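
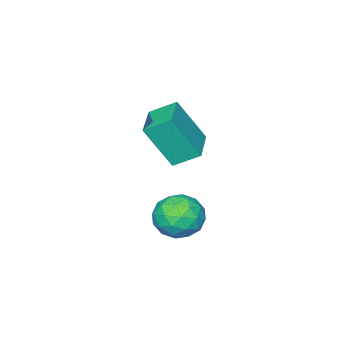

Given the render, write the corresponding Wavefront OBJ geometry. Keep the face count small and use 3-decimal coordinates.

v -4.44 -2.361 -0.784
v -4.943 -1.674 -0.279
v -3.385 -1.567 -0.811
v -3.889 -0.88 -0.306
v -3.891 -3.04 0.686
v -4.395 -2.353 1.191
v -2.837 -2.246 0.659
v -3.34 -1.559 1.164
v -0.965 1.774 -0.817
v -0.608 1.245 -1.298
v -1.312 0.815 -0.022
v -0.955 0.286 -0.503
v -0.516 0.807 -0.085
v -0.301 1.4 -0.576
v -1.619 0.66 -0.744
v -1.404 1.253 -1.235
v -1.012 0.557 -1.253
v -0.33 0.648 -0.846
v -1.59 1.412 -0.474
v -0.908 1.503 -0.067
v -0.756 1.593 -1.127
v -1.164 0.467 -0.193
v -0.906 0.773 0.053
v -0.696 0.462 -0.23
v -0.576 1.684 -0.703
v -0.366 1.374 -0.986
v -0.312 1.116 -0.273
v -1.554 0.686 -0.334
v -1.344 0.376 -0.617
v -1.224 1.598 -1.09
v -1.014 1.287 -1.373
v -1.608 0.944 -1.047
v -0.783 0.878 -1.383
v -0.987 0.315 -0.916
v -1.378 0.535 -1.058
v -1.251 0.883 -1.346
v -0.382 0.932 -1.144
v -0.587 0.368 -0.677
v -0.329 0.674 -0.431
v -0.202 1.023 -0.72
v -0.62 0.527 -1.118
v -1.333 1.692 -0.643
v -1.538 1.128 -0.176
v -1.718 1.037 -0.6
v -1.591 1.386 -0.889
v -0.933 1.745 -0.404
v -1.137 1.182 0.063
v -0.669 1.177 0.026
v -0.542 1.525 -0.262
v -1.3 1.533 -0.202
f 2 4 1
f 5 2 1
f 1 4 3
f 3 5 1
f 2 8 4
f 6 2 5
f 6 8 2
f 4 8 3
f 7 5 3
f 3 8 7
f 7 6 5
f 8 6 7
f 9 46 25
f 46 20 49
f 25 49 14
f 46 49 25
f 9 25 21
f 25 14 26
f 21 26 10
f 25 26 21
f 9 21 30
f 21 10 31
f 30 31 16
f 21 31 30
f 9 30 42
f 30 16 45
f 42 45 19
f 30 45 42
f 9 42 46
f 42 19 50
f 46 50 20
f 42 50 46
f 10 26 37
f 26 14 40
f 37 40 18
f 26 40 37
f 14 49 27
f 49 20 48
f 27 48 13
f 49 48 27
f 20 50 47
f 50 19 43
f 47 43 11
f 50 43 47
f 19 45 44
f 45 16 32
f 44 32 15
f 45 32 44
f 16 31 36
f 31 10 33
f 36 33 17
f 31 33 36
f 12 38 24
f 38 18 39
f 24 39 13
f 38 39 24
f 12 24 22
f 24 13 23
f 22 23 11
f 24 23 22
f 12 22 29
f 22 11 28
f 29 28 15
f 22 28 29
f 12 29 34
f 29 15 35
f 34 35 17
f 29 35 34
f 12 34 38
f 34 17 41
f 38 41 18
f 34 41 38
f 13 39 27
f 39 18 40
f 27 40 14
f 39 40 27
f 11 23 47
f 23 13 48
f 47 48 20
f 23 48 47
f 15 28 44
f 28 11 43
f 44 43 19
f 28 43 44
f 17 35 36
f 35 15 32
f 36 32 16
f 35 32 36
f 18 41 37
f 41 17 33
f 37 33 10
f 41 33 37



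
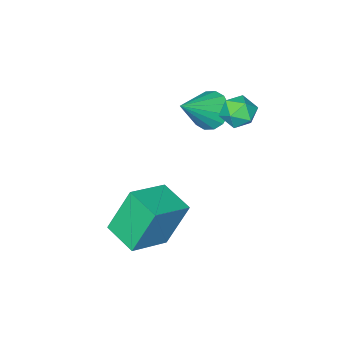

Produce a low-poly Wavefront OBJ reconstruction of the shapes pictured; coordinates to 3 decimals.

v -2.3 3.104 3.652
v -1.91 2.653 3.153
v -2.87 2.087 4.127
v -2.48 1.636 3.628
v -2.102 1.992 4.207
v -1.75 2.621 3.913
v -3.03 2.119 3.367
v -2.678 2.748 3.073
v -2.362 2.044 2.976
v -1.788 1.965 3.496
v -2.992 2.775 3.784
v -2.418 2.696 4.304
v 1.321 1.222 -1.251
v 0.557 1.63 0.64
v 1.393 2.663 -1.533
v 0.629 3.071 0.358
v 3.011 1.269 -0.578
v 2.247 1.677 1.313
v 3.083 2.71 -0.86
v 2.319 3.118 1.031
v -2.195 1.066 2.986
v -1.69 0.858 2.296
v -0.725 1.034 4.074
v -1.689 1.313 2.309
v -1.824 1.702 2.504
v -2.059 1.921 2.827
v -2.33 1.911 3.193
v -2.565 1.674 3.503
v -2.701 1.275 3.675
v -2.701 0.819 3.662
v -2.566 0.43 3.468
v -2.332 0.211 3.144
v -2.06 0.222 2.778
v -1.825 0.458 2.468
f 1 12 6
f 1 6 2
f 1 2 8
f 1 8 11
f 1 11 12
f 2 6 10
f 6 12 5
f 12 11 3
f 11 8 7
f 8 2 9
f 4 10 5
f 4 5 3
f 4 3 7
f 4 7 9
f 4 9 10
f 5 10 6
f 3 5 12
f 7 3 11
f 9 7 8
f 10 9 2
f 14 16 13
f 17 14 13
f 13 16 15
f 15 17 13
f 14 20 16
f 18 14 17
f 18 20 14
f 16 20 15
f 19 17 15
f 15 20 19
f 19 18 17
f 20 18 19
f 22 21 24
f 22 24 23
f 24 21 25
f 24 25 23
f 25 21 26
f 25 26 23
f 26 21 27
f 26 27 23
f 27 21 28
f 27 28 23
f 28 21 29
f 28 29 23
f 29 21 30
f 29 30 23
f 30 21 31
f 30 31 23
f 31 21 32
f 31 32 23
f 32 21 33
f 32 33 23
f 33 21 34
f 33 34 23
f 34 21 22
f 34 22 23



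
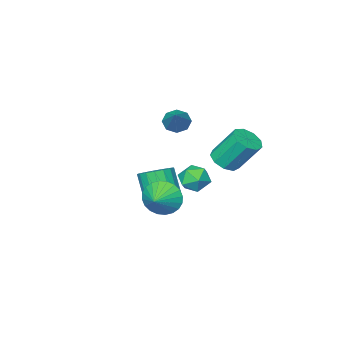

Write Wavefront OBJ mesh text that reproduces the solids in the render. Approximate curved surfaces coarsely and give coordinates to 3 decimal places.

v -1.757 0.285 -0.994
v -0.882 0.308 -0.607
v -1.638 -1.248 -1.173
v -0.763 -1.225 -0.786
v -1.531 -1.05 -0.243
v -1.605 -0.102 -0.133
v -0.915 -0.838 -1.647
v -0.989 0.11 -1.537
v -0.362 -0.386 -1.01
v -0.743 -0.517 -0.143
v -1.777 -0.423 -1.637
v -2.158 -0.554 -0.77
v 0.686 -0.563 -1.807
v 1.273 0.086 -1.388
v 1.08 -0.808 0.266
v 0.494 -1.457 -0.153
v 0.849 0.27 -1.337
v 0.657 -0.624 0.316
v 0.389 0.263 -1.395
v 0.196 -0.631 0.259
v -0.004 0.067 -1.547
v -0.196 -0.827 0.107
v -0.238 -0.273 -1.758
v -0.431 -1.168 -0.104
v -0.261 -0.68 -1.981
v -0.453 -1.574 -0.327
v -0.066 -1.06 -2.163
v -0.259 -1.954 -0.51
v 0.3 -1.326 -2.265
v 0.108 -2.22 -0.611
v 0.756 -1.417 -2.261
v 0.563 -2.312 -0.607
v 1.195 -1.313 -2.153
v 1.002 -2.207 -0.499
v 1.518 -1.036 -1.966
v 1.325 -1.931 -0.312
v 1.65 -0.652 -1.743
v 1.457 -1.546 -0.089
v 1.562 -0.247 -1.534
v 1.369 -1.141 0.12
v 3.248 2.542 0.596
v 3.755 2.224 -0.267
v 4.272 3.178 0.964
v 3.586 2.574 -0.398
v 3.365 2.918 -0.378
v 3.126 3.205 -0.209
v 2.906 3.392 0.082
v 2.738 3.449 0.451
v 2.647 3.368 0.842
v 2.648 3.161 1.196
v 2.741 2.86 1.459
v 2.91 2.511 1.59
v 3.131 2.167 1.57
v 3.37 1.88 1.401
v 3.59 1.693 1.11
v 3.758 1.636 0.741
v 3.848 1.717 0.35
v 3.848 1.924 -0.004
v -2.211 -3.088 1.962
v -1.584 -3.187 1.508
v -1.089 -1.852 3.238
v -1.914 -2.717 1.343
v -2.418 -2.465 1.541
v -2.8 -2.577 1.986
v -2.837 -2.989 2.417
v -2.507 -3.458 2.582
v -2.003 -3.711 2.384
v -1.621 -3.598 1.939
v -0.391 2.905 2.146
v 0.282 2.572 2.585
v -0.316 3.561 4.253
v -0.989 3.895 3.814
v 0.438 3.088 2.334
v -0.16 4.078 4.003
v 0.207 3.519 1.996
v -0.392 4.509 3.664
v -0.305 3.663 1.727
v -0.903 4.653 3.396
v -0.856 3.452 1.655
v -1.455 4.442 3.323
v -1.19 2.985 1.812
v -1.788 3.975 3.48
v -1.15 2.481 2.125
v -1.748 3.47 3.794
v -0.755 2.175 2.448
v -1.353 3.165 4.117
v -0.189 2.211 2.63
v -0.787 3.201 4.298
f 1 12 6
f 1 6 2
f 1 2 8
f 1 8 11
f 1 11 12
f 2 6 10
f 6 12 5
f 12 11 3
f 11 8 7
f 8 2 9
f 4 10 5
f 4 5 3
f 4 3 7
f 4 7 9
f 4 9 10
f 5 10 6
f 3 5 12
f 7 3 11
f 9 7 8
f 10 9 2
f 14 13 17
f 14 17 15
f 15 17 18
f 15 18 16
f 17 13 19
f 17 19 18
f 18 19 20
f 18 20 16
f 19 13 21
f 19 21 20
f 20 21 22
f 20 22 16
f 21 13 23
f 21 23 22
f 22 23 24
f 22 24 16
f 23 13 25
f 23 25 24
f 24 25 26
f 24 26 16
f 25 13 27
f 25 27 26
f 26 27 28
f 26 28 16
f 27 13 29
f 27 29 28
f 28 29 30
f 28 30 16
f 29 13 31
f 29 31 30
f 30 31 32
f 30 32 16
f 31 13 33
f 31 33 32
f 32 33 34
f 32 34 16
f 33 13 35
f 33 35 34
f 34 35 36
f 34 36 16
f 35 13 37
f 35 37 36
f 36 37 38
f 36 38 16
f 37 13 39
f 37 39 38
f 38 39 40
f 38 40 16
f 39 13 14
f 39 14 40
f 40 14 15
f 40 15 16
f 42 41 44
f 42 44 43
f 44 41 45
f 44 45 43
f 45 41 46
f 45 46 43
f 46 41 47
f 46 47 43
f 47 41 48
f 47 48 43
f 48 41 49
f 48 49 43
f 49 41 50
f 49 50 43
f 50 41 51
f 50 51 43
f 51 41 52
f 51 52 43
f 52 41 53
f 52 53 43
f 53 41 54
f 53 54 43
f 54 41 55
f 54 55 43
f 55 41 56
f 55 56 43
f 56 41 57
f 56 57 43
f 57 41 58
f 57 58 43
f 58 41 42
f 58 42 43
f 60 59 62
f 60 62 61
f 62 59 63
f 62 63 61
f 63 59 64
f 63 64 61
f 64 59 65
f 64 65 61
f 65 59 66
f 65 66 61
f 66 59 67
f 66 67 61
f 67 59 68
f 67 68 61
f 68 59 60
f 68 60 61
f 70 69 73
f 70 73 71
f 71 73 74
f 71 74 72
f 73 69 75
f 73 75 74
f 74 75 76
f 74 76 72
f 75 69 77
f 75 77 76
f 76 77 78
f 76 78 72
f 77 69 79
f 77 79 78
f 78 79 80
f 78 80 72
f 79 69 81
f 79 81 80
f 80 81 82
f 80 82 72
f 81 69 83
f 81 83 82
f 82 83 84
f 82 84 72
f 83 69 85
f 83 85 84
f 84 85 86
f 84 86 72
f 85 69 87
f 85 87 86
f 86 87 88
f 86 88 72
f 87 69 70
f 87 70 88
f 88 70 71
f 88 71 72



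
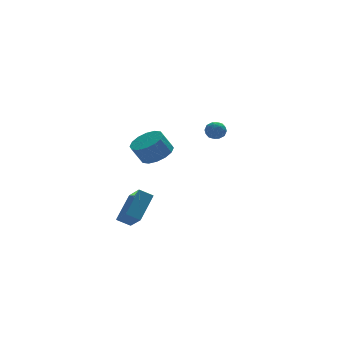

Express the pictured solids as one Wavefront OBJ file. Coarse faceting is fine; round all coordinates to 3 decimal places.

v -0.947 1.042 -0.147
v -0.2 1.693 0.227
v -0.825 1.77 1.342
v -1.573 1.118 0.967
v -0.572 2.023 -0.005
v -1.198 2.1 1.11
v -1.045 2.089 -0.274
v -1.671 2.166 0.84
v -1.492 1.875 -0.51
v -2.117 1.952 0.604
v -1.793 1.438 -0.649
v -2.418 1.515 0.465
v -1.867 0.894 -0.653
v -2.492 0.971 0.461
v -1.695 0.39 -0.522
v -2.32 0.467 0.593
v -1.322 0.06 -0.29
v -1.948 0.137 0.825
v -0.849 -0.006 -0.02
v -1.475 0.071 1.094
v -0.403 0.208 0.216
v -1.028 0.285 1.33
v -0.102 0.645 0.355
v -0.727 0.722 1.469
v -0.028 1.189 0.359
v -0.653 1.266 1.473
v -4.218 -3.644 -3.09
v -4.072 -4.813 -2.144
v -4.944 -3.367 -2.636
v -4.799 -4.536 -1.69
v -3.081 -2.564 -1.93
v -2.936 -3.733 -0.984
v -3.808 -2.287 -1.476
v -3.662 -3.456 -0.53
v 3.169 4.026 0.006
v 3.473 4.47 -0.432
v 4.107 3.41 0.032
v 4.411 3.854 -0.406
v 4.266 4.052 0.243
v 3.686 4.433 0.227
v 3.894 3.447 -0.627
v 3.314 3.828 -0.643
v 3.921 4.112 -0.824
v 4.151 4.486 -0.286
v 3.429 3.394 -0.114
v 3.659 3.768 0.424
v 3.238 4.302 -0.215
v 4.342 3.578 -0.185
v 4.257 3.694 0.197
v 4.435 3.955 -0.061
v 3.364 4.28 0.172
v 3.542 4.541 -0.086
v 4.009 4.295 0.311
v 4.038 3.339 -0.314
v 4.216 3.6 -0.572
v 3.145 3.925 -0.339
v 3.323 4.186 -0.597
v 3.571 3.585 -0.711
v 3.68 4.353 -0.703
v 4.232 3.991 -0.688
v 3.928 3.752 -0.817
v 3.587 3.976 -0.827
v 3.815 4.572 -0.387
v 4.367 4.21 -0.372
v 4.282 4.327 0.01
v 3.941 4.55 0
v 4.079 4.362 -0.617
v 3.213 3.67 -0.028
v 3.765 3.308 -0.013
v 3.639 3.33 -0.4
v 3.298 3.553 -0.41
v 3.348 3.889 0.288
v 3.9 3.527 0.303
v 3.993 3.904 0.427
v 3.652 4.128 0.417
v 3.501 3.518 0.217
f 2 1 5
f 2 5 3
f 3 5 6
f 3 6 4
f 5 1 7
f 5 7 6
f 6 7 8
f 6 8 4
f 7 1 9
f 7 9 8
f 8 9 10
f 8 10 4
f 9 1 11
f 9 11 10
f 10 11 12
f 10 12 4
f 11 1 13
f 11 13 12
f 12 13 14
f 12 14 4
f 13 1 15
f 13 15 14
f 14 15 16
f 14 16 4
f 15 1 17
f 15 17 16
f 16 17 18
f 16 18 4
f 17 1 19
f 17 19 18
f 18 19 20
f 18 20 4
f 19 1 21
f 19 21 20
f 20 21 22
f 20 22 4
f 21 1 23
f 21 23 22
f 22 23 24
f 22 24 4
f 23 1 25
f 23 25 24
f 24 25 26
f 24 26 4
f 25 1 2
f 25 2 26
f 26 2 3
f 26 3 4
f 28 30 27
f 31 28 27
f 27 30 29
f 29 31 27
f 28 34 30
f 32 28 31
f 32 34 28
f 30 34 29
f 33 31 29
f 29 34 33
f 33 32 31
f 34 32 33
f 35 72 51
f 72 46 75
f 51 75 40
f 72 75 51
f 35 51 47
f 51 40 52
f 47 52 36
f 51 52 47
f 35 47 56
f 47 36 57
f 56 57 42
f 47 57 56
f 35 56 68
f 56 42 71
f 68 71 45
f 56 71 68
f 35 68 72
f 68 45 76
f 72 76 46
f 68 76 72
f 36 52 63
f 52 40 66
f 63 66 44
f 52 66 63
f 40 75 53
f 75 46 74
f 53 74 39
f 75 74 53
f 46 76 73
f 76 45 69
f 73 69 37
f 76 69 73
f 45 71 70
f 71 42 58
f 70 58 41
f 71 58 70
f 42 57 62
f 57 36 59
f 62 59 43
f 57 59 62
f 38 64 50
f 64 44 65
f 50 65 39
f 64 65 50
f 38 50 48
f 50 39 49
f 48 49 37
f 50 49 48
f 38 48 55
f 48 37 54
f 55 54 41
f 48 54 55
f 38 55 60
f 55 41 61
f 60 61 43
f 55 61 60
f 38 60 64
f 60 43 67
f 64 67 44
f 60 67 64
f 39 65 53
f 65 44 66
f 53 66 40
f 65 66 53
f 37 49 73
f 49 39 74
f 73 74 46
f 49 74 73
f 41 54 70
f 54 37 69
f 70 69 45
f 54 69 70
f 43 61 62
f 61 41 58
f 62 58 42
f 61 58 62
f 44 67 63
f 67 43 59
f 63 59 36
f 67 59 63



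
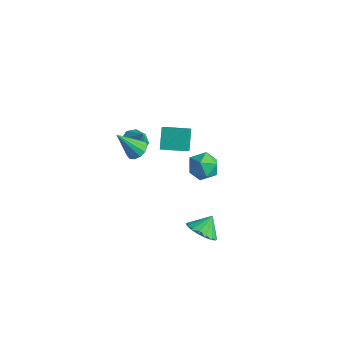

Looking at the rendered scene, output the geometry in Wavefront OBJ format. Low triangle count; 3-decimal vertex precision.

v -3.987 1.646 -3.312
v -3.481 1.056 -3.603
v -3.353 1.634 -2.188
v -3.264 1.642 -3.72
v -3.471 2.23 -3.597
v -3.98 2.476 -3.307
v -4.493 2.236 -3.02
v -4.71 1.65 -2.904
v -4.503 1.062 -3.026
v -3.994 0.816 -3.316
v 3.656 -0.925 -3.996
v 4.385 -0.477 -4.473
v 3.704 -0.095 -3.144
v 3.998 -0.277 -4.647
v 3.533 -0.226 -4.671
v 3.095 -0.335 -4.54
v 2.787 -0.579 -4.285
v 2.677 -0.902 -3.964
v 2.792 -1.231 -3.649
v 3.105 -1.49 -3.414
v 3.544 -1.619 -3.313
v 4.009 -1.589 -3.367
v 4.393 -1.408 -3.566
v 4.609 -1.115 -3.863
v 4.606 -0.78 -4.19
v -1.918 1.815 -2.65
v -1.478 1.101 -1.805
v -2.55 2.622 -1.639
v -2.11 1.908 -0.794
v -0.69 2.672 -2.566
v -0.25 1.958 -1.721
v -1.322 3.479 -1.555
v -0.882 2.765 -0.71
v -2.102 -0.068 -1.43
v -1.5 -0.412 -1.332
v -2.838 -0.912 0.13
v -1.468 -0.072 -1.133
v -1.638 0.268 -1.029
v -1.955 0.502 -1.052
v -2.318 0.555 -1.195
v -2.614 0.409 -1.413
v -2.746 0.112 -1.636
v -2.675 -0.242 -1.794
v -2.421 -0.541 -1.836
v -2.067 -0.69 -1.749
v -1.723 -0.642 -1.561
v 1.992 2.029 -0.879
v 2.574 1.425 -0.356
v 1.126 0.775 -1.364
v 1.708 0.171 -0.841
v 1.103 0.799 -0.376
v 1.638 1.574 -0.076
v 2.062 0.626 -1.644
v 2.597 1.401 -1.344
v 2.617 0.558 -0.829
v 2.025 0.665 -0.045
v 1.675 1.535 -1.675
v 1.083 1.642 -0.891
f 2 1 4
f 2 4 3
f 4 1 5
f 4 5 3
f 5 1 6
f 5 6 3
f 6 1 7
f 6 7 3
f 7 1 8
f 7 8 3
f 8 1 9
f 8 9 3
f 9 1 10
f 9 10 3
f 10 1 2
f 10 2 3
f 12 11 14
f 12 14 13
f 14 11 15
f 14 15 13
f 15 11 16
f 15 16 13
f 16 11 17
f 16 17 13
f 17 11 18
f 17 18 13
f 18 11 19
f 18 19 13
f 19 11 20
f 19 20 13
f 20 11 21
f 20 21 13
f 21 11 22
f 21 22 13
f 22 11 23
f 22 23 13
f 23 11 24
f 23 24 13
f 24 11 25
f 24 25 13
f 25 11 12
f 25 12 13
f 27 29 26
f 30 27 26
f 26 29 28
f 28 30 26
f 27 33 29
f 31 27 30
f 31 33 27
f 29 33 28
f 32 30 28
f 28 33 32
f 32 31 30
f 33 31 32
f 35 34 37
f 35 37 36
f 37 34 38
f 37 38 36
f 38 34 39
f 38 39 36
f 39 34 40
f 39 40 36
f 40 34 41
f 40 41 36
f 41 34 42
f 41 42 36
f 42 34 43
f 42 43 36
f 43 34 44
f 43 44 36
f 44 34 45
f 44 45 36
f 45 34 46
f 45 46 36
f 46 34 35
f 46 35 36
f 47 58 52
f 47 52 48
f 47 48 54
f 47 54 57
f 47 57 58
f 48 52 56
f 52 58 51
f 58 57 49
f 57 54 53
f 54 48 55
f 50 56 51
f 50 51 49
f 50 49 53
f 50 53 55
f 50 55 56
f 51 56 52
f 49 51 58
f 53 49 57
f 55 53 54
f 56 55 48



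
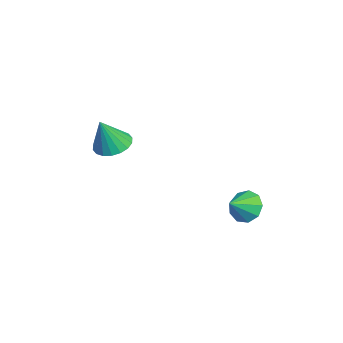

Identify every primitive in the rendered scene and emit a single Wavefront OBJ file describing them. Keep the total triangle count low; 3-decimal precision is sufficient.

v -2.044 -2.377 1.003
v -1.377 -1.66 1.05
v -1.556 -2.943 2.717
v -1.735 -1.471 1.214
v -2.153 -1.462 1.336
v -2.55 -1.634 1.392
v -2.847 -1.953 1.371
v -2.984 -2.356 1.277
v -2.936 -2.764 1.129
v -2.71 -3.094 0.956
v -2.353 -3.283 0.792
v -1.934 -3.292 0.67
v -1.537 -3.121 0.614
v -1.241 -2.801 0.635
v -1.103 -2.398 0.728
v -1.152 -1.991 0.877
v 1.435 3.641 -1.231
v 2.169 4.176 -1.431
v 2.185 2.859 -0.569
v 1.897 4.373 -0.891
v 1.408 4.227 -0.51
v 0.932 3.807 -0.467
v 0.692 3.309 -0.782
v 0.799 2.967 -1.307
v 1.204 2.94 -1.797
v 1.717 3.241 -2.022
v 2.098 3.729 -1.878
f 2 1 4
f 2 4 3
f 4 1 5
f 4 5 3
f 5 1 6
f 5 6 3
f 6 1 7
f 6 7 3
f 7 1 8
f 7 8 3
f 8 1 9
f 8 9 3
f 9 1 10
f 9 10 3
f 10 1 11
f 10 11 3
f 11 1 12
f 11 12 3
f 12 1 13
f 12 13 3
f 13 1 14
f 13 14 3
f 14 1 15
f 14 15 3
f 15 1 16
f 15 16 3
f 16 1 2
f 16 2 3
f 18 17 20
f 18 20 19
f 20 17 21
f 20 21 19
f 21 17 22
f 21 22 19
f 22 17 23
f 22 23 19
f 23 17 24
f 23 24 19
f 24 17 25
f 24 25 19
f 25 17 26
f 25 26 19
f 26 17 27
f 26 27 19
f 27 17 18
f 27 18 19



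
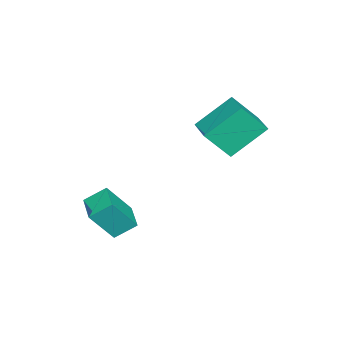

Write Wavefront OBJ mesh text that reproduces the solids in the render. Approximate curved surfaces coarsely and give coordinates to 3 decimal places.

v 1.958 -2.222 -2.665
v 1.605 -1.427 -2.06
v 3.039 -1.632 -2.81
v 2.685 -0.837 -2.205
v 2.555 -2.983 -1.315
v 2.201 -2.188 -0.71
v 3.635 -2.393 -1.46
v 3.282 -1.598 -0.855
v -1.657 2.558 1.726
v -1.255 1.624 2.922
v -0.515 3.242 1.876
v -0.113 2.308 3.072
v -0.787 1.372 0.508
v -0.385 0.438 1.704
v 0.355 2.056 0.658
v 0.757 1.122 1.854
f 2 4 1
f 5 2 1
f 1 4 3
f 3 5 1
f 2 8 4
f 6 2 5
f 6 8 2
f 4 8 3
f 7 5 3
f 3 8 7
f 7 6 5
f 8 6 7
f 10 12 9
f 13 10 9
f 9 12 11
f 11 13 9
f 10 16 12
f 14 10 13
f 14 16 10
f 12 16 11
f 15 13 11
f 11 16 15
f 15 14 13
f 16 14 15



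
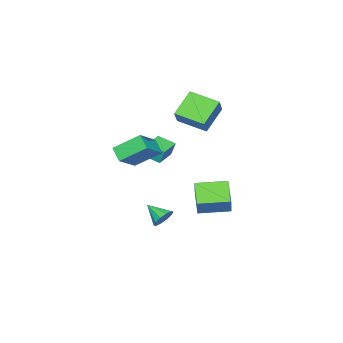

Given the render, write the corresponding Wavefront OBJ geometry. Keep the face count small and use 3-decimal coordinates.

v 2.838 1.959 2.666
v 2.422 1.175 3.316
v 4.442 2.026 3.773
v 4.026 1.242 4.423
v 3.674 0.578 1.537
v 3.258 -0.206 2.187
v 5.278 0.645 2.644
v 4.862 -0.139 3.294
v -1.593 -0.082 2.932
v -3.158 -0.019 4.224
v -1.92 1.861 2.442
v -3.484 1.924 3.735
v -0.656 0.356 4.045
v -2.22 0.419 5.338
v -0.982 2.299 3.556
v -2.547 2.362 4.848
v -0.063 -0.761 1.127
v -0.077 -0.428 2.144
v -0.238 0.405 0.743
v -0.252 0.738 1.76
v 1.392 -0.558 1.08
v 1.378 -0.225 2.097
v 1.217 0.608 0.696
v 1.203 0.941 1.713
v 2.248 1.62 -3.307
v 2.479 1.99 -2.647
v 2.172 0.36 -2.573
v 1.991 2.007 -2.668
v 1.602 1.877 -2.932
v 1.46 1.649 -3.34
v 1.618 1.41 -3.734
v 2.018 1.251 -3.966
v 2.505 1.233 -3.945
v 2.895 1.363 -3.681
v 3.037 1.591 -3.274
v 2.878 1.831 -2.879
v -2.818 3.127 -4.564
v -4.055 2.084 -3.626
v -2.192 3.518 -3.305
v -3.429 2.475 -2.366
v -1.531 1.485 -4.694
v -2.768 0.442 -3.755
v -0.905 1.876 -3.434
v -2.142 0.833 -2.496
f 2 4 1
f 5 2 1
f 1 4 3
f 3 5 1
f 2 8 4
f 6 2 5
f 6 8 2
f 4 8 3
f 7 5 3
f 3 8 7
f 7 6 5
f 8 6 7
f 10 12 9
f 13 10 9
f 9 12 11
f 11 13 9
f 10 16 12
f 14 10 13
f 14 16 10
f 12 16 11
f 15 13 11
f 11 16 15
f 15 14 13
f 16 14 15
f 18 20 17
f 21 18 17
f 17 20 19
f 19 21 17
f 18 24 20
f 22 18 21
f 22 24 18
f 20 24 19
f 23 21 19
f 19 24 23
f 23 22 21
f 24 22 23
f 26 25 28
f 26 28 27
f 28 25 29
f 28 29 27
f 29 25 30
f 29 30 27
f 30 25 31
f 30 31 27
f 31 25 32
f 31 32 27
f 32 25 33
f 32 33 27
f 33 25 34
f 33 34 27
f 34 25 35
f 34 35 27
f 35 25 36
f 35 36 27
f 36 25 26
f 36 26 27
f 38 40 37
f 41 38 37
f 37 40 39
f 39 41 37
f 38 44 40
f 42 38 41
f 42 44 38
f 40 44 39
f 43 41 39
f 39 44 43
f 43 42 41
f 44 42 43



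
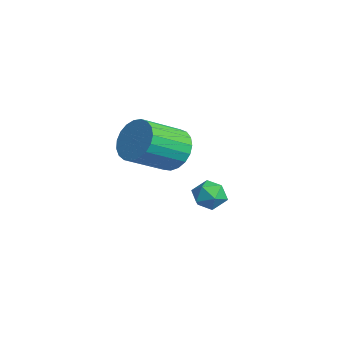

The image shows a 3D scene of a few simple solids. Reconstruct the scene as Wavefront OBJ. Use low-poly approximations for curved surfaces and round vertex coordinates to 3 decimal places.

v -1.49 3.269 -2.667
v -0.89 3.226 -2.89
v -1.55 2.234 -2.63
v -0.95 2.191 -2.853
v -1.058 2.417 -2.262
v -1.021 3.057 -2.285
v -1.419 2.403 -3.235
v -1.382 3.043 -3.258
v -0.846 2.691 -3.24
v -0.623 2.7 -2.639
v -1.817 2.76 -2.881
v -1.594 2.769 -2.28
v 0.698 0.92 0.371
v 1.29 1.303 0.77
v 1.633 -0.016 1.528
v 1.042 -0.4 1.129
v 1.026 1.351 0.973
v 1.369 0.032 1.732
v 0.705 1.325 1.072
v 1.048 0.005 1.831
v 0.383 1.228 1.05
v 0.726 -0.091 1.809
v 0.116 1.078 0.911
v 0.459 -0.241 1.669
v -0.051 0.901 0.678
v 0.292 -0.418 1.436
v -0.088 0.727 0.392
v 0.255 -0.592 1.15
v 0.011 0.586 0.102
v 0.354 -0.733 0.861
v 0.229 0.503 -0.141
v 0.572 -0.816 0.617
v 0.528 0.492 -0.296
v 0.871 -0.827 0.463
v 0.856 0.555 -0.335
v 1.2 -0.764 0.423
v 1.157 0.681 -0.252
v 1.501 -0.638 0.506
v 1.379 0.848 -0.062
v 1.723 -0.471 0.696
v 1.483 1.028 0.203
v 1.827 -0.292 0.962
v 1.452 1.189 0.497
v 1.795 -0.131 1.256
f 1 12 6
f 1 6 2
f 1 2 8
f 1 8 11
f 1 11 12
f 2 6 10
f 6 12 5
f 12 11 3
f 11 8 7
f 8 2 9
f 4 10 5
f 4 5 3
f 4 3 7
f 4 7 9
f 4 9 10
f 5 10 6
f 3 5 12
f 7 3 11
f 9 7 8
f 10 9 2
f 14 13 17
f 14 17 15
f 15 17 18
f 15 18 16
f 17 13 19
f 17 19 18
f 18 19 20
f 18 20 16
f 19 13 21
f 19 21 20
f 20 21 22
f 20 22 16
f 21 13 23
f 21 23 22
f 22 23 24
f 22 24 16
f 23 13 25
f 23 25 24
f 24 25 26
f 24 26 16
f 25 13 27
f 25 27 26
f 26 27 28
f 26 28 16
f 27 13 29
f 27 29 28
f 28 29 30
f 28 30 16
f 29 13 31
f 29 31 30
f 30 31 32
f 30 32 16
f 31 13 33
f 31 33 32
f 32 33 34
f 32 34 16
f 33 13 35
f 33 35 34
f 34 35 36
f 34 36 16
f 35 13 37
f 35 37 36
f 36 37 38
f 36 38 16
f 37 13 39
f 37 39 38
f 38 39 40
f 38 40 16
f 39 13 41
f 39 41 40
f 40 41 42
f 40 42 16
f 41 13 43
f 41 43 42
f 42 43 44
f 42 44 16
f 43 13 14
f 43 14 44
f 44 14 15
f 44 15 16



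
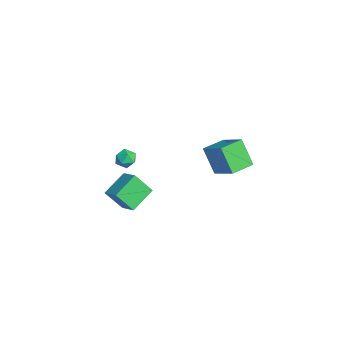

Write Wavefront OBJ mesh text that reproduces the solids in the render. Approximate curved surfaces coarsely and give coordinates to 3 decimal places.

v -3.389 -1.62 -0.722
v -3.029 -2.171 -0.443
v -3.671 -2.269 -1.637
v -3.311 -2.82 -1.358
v -3.917 -2.596 -1.05
v -3.742 -2.194 -0.485
v -2.958 -2.246 -1.595
v -2.783 -1.844 -1.03
v -2.763 -2.557 -0.982
v -3.355 -2.774 -0.645
v -3.345 -1.666 -1.435
v -3.937 -1.883 -1.098
v -2.061 2.03 0.014
v -0.576 2.681 1.042
v -2.688 3.414 0.045
v -1.203 4.064 1.073
v -1.157 2.476 -1.573
v 0.328 3.126 -0.545
v -1.784 3.859 -1.542
v -0.299 4.51 -0.514
v 2.702 -2.675 1.227
v 2.405 -3.566 2.409
v 3.724 -2.292 1.773
v 3.426 -3.183 2.955
v 3.554 -3.917 0.505
v 3.256 -4.808 1.687
v 4.575 -3.534 1.051
v 4.278 -4.425 2.233
f 1 12 6
f 1 6 2
f 1 2 8
f 1 8 11
f 1 11 12
f 2 6 10
f 6 12 5
f 12 11 3
f 11 8 7
f 8 2 9
f 4 10 5
f 4 5 3
f 4 3 7
f 4 7 9
f 4 9 10
f 5 10 6
f 3 5 12
f 7 3 11
f 9 7 8
f 10 9 2
f 14 16 13
f 17 14 13
f 13 16 15
f 15 17 13
f 14 20 16
f 18 14 17
f 18 20 14
f 16 20 15
f 19 17 15
f 15 20 19
f 19 18 17
f 20 18 19
f 22 24 21
f 25 22 21
f 21 24 23
f 23 25 21
f 22 28 24
f 26 22 25
f 26 28 22
f 24 28 23
f 27 25 23
f 23 28 27
f 27 26 25
f 28 26 27



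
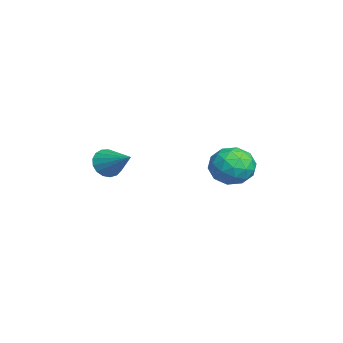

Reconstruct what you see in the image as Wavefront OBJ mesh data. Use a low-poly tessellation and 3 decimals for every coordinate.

v 3.106 -2.154 3.36
v 3.517 -2.054 2.635
v 4.414 -1.146 4.24
v 3.267 -1.739 2.647
v 2.979 -1.52 2.823
v 2.721 -1.446 3.123
v 2.551 -1.534 3.476
v 2.508 -1.764 3.803
v 2.602 -2.083 4.029
v 2.812 -2.419 4.101
v 3.089 -2.693 4.004
v 3.37 -2.844 3.759
v 3.591 -2.837 3.423
v 3.7 -2.673 3.073
v 3.674 -2.391 2.788
v 0.226 4.772 2.323
v 1.059 4.316 3.089
v 0.561 3.284 1.071
v 1.394 2.828 1.837
v 0.212 2.808 2.139
v 0.006 3.727 2.913
v 1.614 3.873 1.247
v 1.408 4.792 2.021
v 1.917 3.76 2.423
v 1.051 3.102 2.974
v 0.569 4.498 1.186
v -0.297 3.84 1.737
v 0.613 4.675 2.816
v 1.007 2.925 1.344
v 0.312 2.913 1.522
v 0.802 2.645 1.971
v -0.006 4.329 2.713
v 0.484 4.061 3.162
v -0.014 3.174 2.604
v 1.136 3.539 0.998
v 1.626 3.271 1.447
v 0.818 4.955 2.189
v 1.308 4.687 2.638
v 1.634 4.426 1.556
v 1.607 4.08 2.875
v 1.804 3.205 2.139
v 1.934 3.819 1.792
v 1.812 4.36 2.247
v 1.098 3.693 3.199
v 1.295 2.818 2.463
v 0.6 2.806 2.64
v 0.479 3.347 3.095
v 1.602 3.366 2.808
v 0.325 4.782 1.697
v 0.522 3.907 0.961
v 1.141 4.253 1.065
v 1.02 4.794 1.52
v -0.184 4.395 2.021
v 0.013 3.52 1.285
v -0.192 3.24 1.913
v -0.314 3.781 2.368
v 0.018 4.234 1.352
f 2 1 4
f 2 4 3
f 4 1 5
f 4 5 3
f 5 1 6
f 5 6 3
f 6 1 7
f 6 7 3
f 7 1 8
f 7 8 3
f 8 1 9
f 8 9 3
f 9 1 10
f 9 10 3
f 10 1 11
f 10 11 3
f 11 1 12
f 11 12 3
f 12 1 13
f 12 13 3
f 13 1 14
f 13 14 3
f 14 1 15
f 14 15 3
f 15 1 2
f 15 2 3
f 16 53 32
f 53 27 56
f 32 56 21
f 53 56 32
f 16 32 28
f 32 21 33
f 28 33 17
f 32 33 28
f 16 28 37
f 28 17 38
f 37 38 23
f 28 38 37
f 16 37 49
f 37 23 52
f 49 52 26
f 37 52 49
f 16 49 53
f 49 26 57
f 53 57 27
f 49 57 53
f 17 33 44
f 33 21 47
f 44 47 25
f 33 47 44
f 21 56 34
f 56 27 55
f 34 55 20
f 56 55 34
f 27 57 54
f 57 26 50
f 54 50 18
f 57 50 54
f 26 52 51
f 52 23 39
f 51 39 22
f 52 39 51
f 23 38 43
f 38 17 40
f 43 40 24
f 38 40 43
f 19 45 31
f 45 25 46
f 31 46 20
f 45 46 31
f 19 31 29
f 31 20 30
f 29 30 18
f 31 30 29
f 19 29 36
f 29 18 35
f 36 35 22
f 29 35 36
f 19 36 41
f 36 22 42
f 41 42 24
f 36 42 41
f 19 41 45
f 41 24 48
f 45 48 25
f 41 48 45
f 20 46 34
f 46 25 47
f 34 47 21
f 46 47 34
f 18 30 54
f 30 20 55
f 54 55 27
f 30 55 54
f 22 35 51
f 35 18 50
f 51 50 26
f 35 50 51
f 24 42 43
f 42 22 39
f 43 39 23
f 42 39 43
f 25 48 44
f 48 24 40
f 44 40 17
f 48 40 44



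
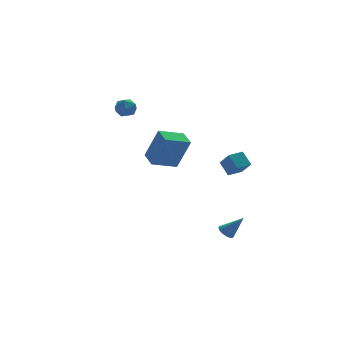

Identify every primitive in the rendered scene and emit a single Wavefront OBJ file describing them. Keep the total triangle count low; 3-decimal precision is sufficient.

v -2.631 2.404 3.813
v -2.42 2.123 3.251
v -3.64 2.137 3.569
v -3.429 1.856 3.007
v -3.28 1.581 3.591
v -2.657 1.746 3.742
v -3.403 2.514 3.078
v -2.78 2.679 3.229
v -2.898 2.191 2.797
v -2.821 1.614 3.114
v -3.239 2.646 3.706
v -3.162 2.069 4.023
v 0.015 -3.962 1.082
v -0.078 -3.277 1.689
v -0.103 -3.272 0.286
v -0.195 -2.587 0.893
v 0.875 -3.833 1.067
v 0.783 -3.148 1.674
v 0.758 -3.143 0.271
v 0.665 -2.458 0.878
v -1.36 2.55 -1.259
v -0.759 2.141 0.583
v -1.227 3.594 -1.07
v -0.625 3.186 0.771
v 0.085 2.454 -1.751
v 0.687 2.046 0.09
v 0.219 3.499 -1.563
v 0.82 3.09 0.279
v 0.16 -2.675 -4.144
v 0.574 -2.64 -4.422
v 0.9 -3.125 -3.096
v 0.552 -2.409 -4.307
v 0.424 -2.25 -4.148
v 0.225 -2.204 -3.988
v 0.01 -2.284 -3.87
v -0.166 -2.469 -3.825
v -0.254 -2.709 -3.866
v -0.232 -2.94 -3.982
v -0.104 -3.099 -4.14
v 0.094 -3.145 -4.3
v 0.31 -3.065 -4.418
v 0.486 -2.88 -4.463
f 1 12 6
f 1 6 2
f 1 2 8
f 1 8 11
f 1 11 12
f 2 6 10
f 6 12 5
f 12 11 3
f 11 8 7
f 8 2 9
f 4 10 5
f 4 5 3
f 4 3 7
f 4 7 9
f 4 9 10
f 5 10 6
f 3 5 12
f 7 3 11
f 9 7 8
f 10 9 2
f 14 16 13
f 17 14 13
f 13 16 15
f 15 17 13
f 14 20 16
f 18 14 17
f 18 20 14
f 16 20 15
f 19 17 15
f 15 20 19
f 19 18 17
f 20 18 19
f 22 24 21
f 25 22 21
f 21 24 23
f 23 25 21
f 22 28 24
f 26 22 25
f 26 28 22
f 24 28 23
f 27 25 23
f 23 28 27
f 27 26 25
f 28 26 27
f 30 29 32
f 30 32 31
f 32 29 33
f 32 33 31
f 33 29 34
f 33 34 31
f 34 29 35
f 34 35 31
f 35 29 36
f 35 36 31
f 36 29 37
f 36 37 31
f 37 29 38
f 37 38 31
f 38 29 39
f 38 39 31
f 39 29 40
f 39 40 31
f 40 29 41
f 40 41 31
f 41 29 42
f 41 42 31
f 42 29 30
f 42 30 31



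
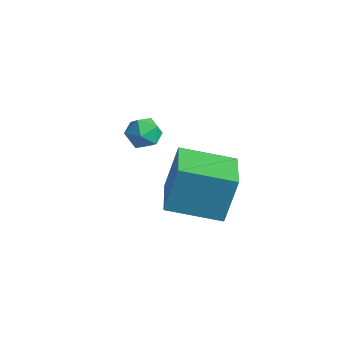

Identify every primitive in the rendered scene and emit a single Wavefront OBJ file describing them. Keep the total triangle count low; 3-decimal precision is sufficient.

v -1.418 -1.293 -1.917
v -0.946 -1.907 -1.987
v -2.354 -2.053 -1.553
v -1.882 -2.667 -1.623
v -1.761 -2.146 -1.057
v -1.183 -1.677 -1.283
v -2.117 -2.283 -2.257
v -1.539 -1.814 -2.483
v -1.378 -2.52 -2.197
v -1.158 -2.435 -1.456
v -2.142 -1.525 -2.084
v -1.922 -1.44 -1.343
v 2.219 -3.854 -2.681
v 2.287 -3.289 -0.816
v 0.594 -2.657 -2.984
v 0.663 -2.092 -1.119
v 3.517 -2.228 -3.221
v 3.586 -1.663 -1.356
v 1.893 -1.031 -3.524
v 1.961 -0.466 -1.659
f 1 12 6
f 1 6 2
f 1 2 8
f 1 8 11
f 1 11 12
f 2 6 10
f 6 12 5
f 12 11 3
f 11 8 7
f 8 2 9
f 4 10 5
f 4 5 3
f 4 3 7
f 4 7 9
f 4 9 10
f 5 10 6
f 3 5 12
f 7 3 11
f 9 7 8
f 10 9 2
f 14 16 13
f 17 14 13
f 13 16 15
f 15 17 13
f 14 20 16
f 18 14 17
f 18 20 14
f 16 20 15
f 19 17 15
f 15 20 19
f 19 18 17
f 20 18 19



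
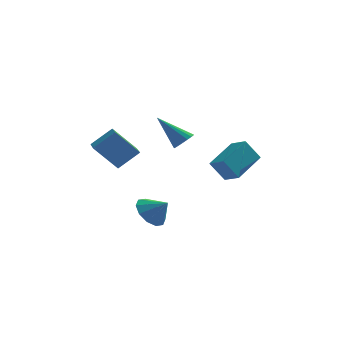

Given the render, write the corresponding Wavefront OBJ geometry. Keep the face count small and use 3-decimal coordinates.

v 0.198 1.186 2.726
v 0.547 0.881 3.138
v -1.078 1.574 4.094
v 0.647 1.16 3.153
v 0.645 1.444 3.069
v 0.54 1.67 2.907
v 0.356 1.784 2.704
v 0.137 1.762 2.506
v -0.069 1.607 2.358
v -0.213 1.356 2.294
v -0.264 1.066 2.33
v -0.208 0.803 2.456
v -0.06 0.628 2.644
v 0.147 0.58 2.851
v 0.366 0.672 3.03
v 2.067 -3.707 3.307
v 3.03 -2.335 4.043
v 1.447 -3.066 2.925
v 2.409 -1.695 3.662
v 2.751 -3.645 2.298
v 3.713 -2.274 3.035
v 2.13 -3.005 1.917
v 3.093 -1.633 2.653
v -2.593 -3.162 2.616
v -3.689 -3.138 3.822
v -2.81 -1.9 2.393
v -3.906 -1.875 3.599
v -1.634 -2.845 3.481
v -2.73 -2.82 4.687
v -1.851 -1.582 3.258
v -2.947 -1.558 4.464
v -1.158 -3.144 -0.091
v -0.518 -2.808 -0.644
v -0.382 -3.436 0.631
v -0.683 -2.396 -0.299
v -1.03 -2.269 0.126
v -1.426 -2.477 0.468
v -1.719 -2.939 0.596
v -1.799 -3.479 0.462
v -1.633 -3.891 0.117
v -1.287 -4.018 -0.308
v -0.891 -3.811 -0.649
v -0.598 -3.348 -0.778
f 2 1 4
f 2 4 3
f 4 1 5
f 4 5 3
f 5 1 6
f 5 6 3
f 6 1 7
f 6 7 3
f 7 1 8
f 7 8 3
f 8 1 9
f 8 9 3
f 9 1 10
f 9 10 3
f 10 1 11
f 10 11 3
f 11 1 12
f 11 12 3
f 12 1 13
f 12 13 3
f 13 1 14
f 13 14 3
f 14 1 15
f 14 15 3
f 15 1 2
f 15 2 3
f 17 19 16
f 20 17 16
f 16 19 18
f 18 20 16
f 17 23 19
f 21 17 20
f 21 23 17
f 19 23 18
f 22 20 18
f 18 23 22
f 22 21 20
f 23 21 22
f 25 27 24
f 28 25 24
f 24 27 26
f 26 28 24
f 25 31 27
f 29 25 28
f 29 31 25
f 27 31 26
f 30 28 26
f 26 31 30
f 30 29 28
f 31 29 30
f 33 32 35
f 33 35 34
f 35 32 36
f 35 36 34
f 36 32 37
f 36 37 34
f 37 32 38
f 37 38 34
f 38 32 39
f 38 39 34
f 39 32 40
f 39 40 34
f 40 32 41
f 40 41 34
f 41 32 42
f 41 42 34
f 42 32 43
f 42 43 34
f 43 32 33
f 43 33 34



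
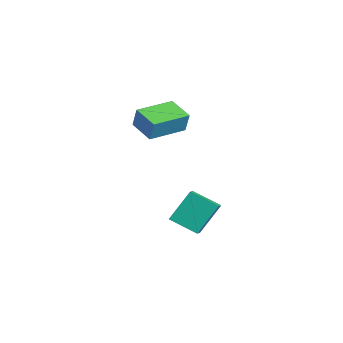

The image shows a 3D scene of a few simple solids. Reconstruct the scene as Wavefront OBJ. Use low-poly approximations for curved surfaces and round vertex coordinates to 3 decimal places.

v -2.443 -0.085 2.27
v -2.093 0.04 3.422
v -3.248 1.897 2.299
v -2.898 2.023 3.45
v -1.122 0.457 1.81
v -0.772 0.583 2.961
v -1.927 2.44 1.838
v -1.577 2.565 2.99
v 3.896 0.181 -1.022
v 3.62 1.261 0.504
v 3.239 0.489 -1.359
v 2.963 1.569 0.167
v 4.757 1.311 -1.667
v 4.481 2.391 -0.141
v 4.1 1.619 -2.004
v 3.824 2.699 -0.478
f 2 4 1
f 5 2 1
f 1 4 3
f 3 5 1
f 2 8 4
f 6 2 5
f 6 8 2
f 4 8 3
f 7 5 3
f 3 8 7
f 7 6 5
f 8 6 7
f 10 12 9
f 13 10 9
f 9 12 11
f 11 13 9
f 10 16 12
f 14 10 13
f 14 16 10
f 12 16 11
f 15 13 11
f 11 16 15
f 15 14 13
f 16 14 15



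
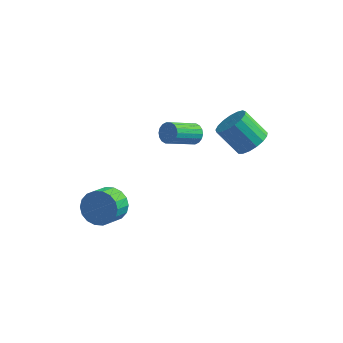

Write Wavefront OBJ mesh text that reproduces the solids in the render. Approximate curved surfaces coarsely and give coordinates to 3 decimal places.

v -0.897 1.103 -0.279
v -0.439 1.15 0.193
v -1.304 -0.257 1.172
v -1.763 -0.303 0.699
v -0.645 1.34 0.283
v -1.51 -0.067 1.262
v -0.901 1.482 0.261
v -1.766 0.075 1.24
v -1.156 1.549 0.133
v -2.021 0.142 1.111
v -1.36 1.528 -0.078
v -2.225 0.122 0.901
v -1.473 1.423 -0.328
v -2.338 0.016 0.651
v -1.471 1.255 -0.569
v -2.336 -0.152 0.41
v -1.356 1.057 -0.752
v -2.221 -0.35 0.227
v -1.15 0.867 -0.842
v -2.015 -0.54 0.137
v -0.894 0.725 -0.82
v -1.759 -0.682 0.159
v -0.639 0.658 -0.691
v -1.504 -0.749 0.287
v -0.435 0.678 -0.481
v -1.3 -0.728 0.498
v -0.322 0.784 -0.231
v -1.187 -0.623 0.748
v -0.324 0.952 0.01
v -1.189 -0.455 0.989
v -3.932 -2.95 -3.632
v -3.458 -2.533 -2.781
v -3.595 -3.653 -2.156
v -4.068 -4.07 -3.008
v -3.914 -2.435 -2.706
v -4.05 -3.556 -2.081
v -4.373 -2.44 -2.814
v -4.509 -3.56 -2.19
v -4.744 -2.545 -3.085
v -4.881 -3.666 -2.46
v -4.955 -2.731 -3.464
v -5.092 -3.851 -2.839
v -4.963 -2.96 -3.876
v -5.1 -4.08 -3.252
v -4.767 -3.187 -4.24
v -4.904 -4.307 -3.616
v -4.405 -3.367 -4.484
v -4.542 -4.487 -3.859
v -3.95 -3.464 -4.559
v -4.086 -4.585 -3.934
v -3.491 -3.46 -4.45
v -3.627 -4.58 -3.826
v -3.119 -3.354 -4.18
v -3.256 -4.475 -3.555
v -2.908 -3.169 -3.801
v -3.045 -4.289 -3.176
v -2.9 -2.94 -3.388
v -3.037 -4.06 -2.764
v -3.096 -2.713 -3.024
v -3.233 -3.833 -2.4
v 2.682 -0.021 1.091
v 3.342 -0.36 1.716
v 2.139 -0.318 3.013
v 1.478 0.021 2.389
v 3.389 0.101 1.744
v 2.186 0.144 3.041
v 3.274 0.534 1.622
v 2.07 0.577 2.92
v 3.023 0.84 1.38
v 1.819 0.883 2.677
v 2.694 0.948 1.071
v 1.49 0.991 2.368
v 2.362 0.835 0.766
v 1.158 0.878 2.064
v 2.103 0.525 0.537
v 0.9 0.568 1.834
v 1.977 0.09 0.434
v 0.774 0.133 1.731
v 2.013 -0.37 0.482
v 0.809 -0.327 1.779
v 2.201 -0.751 0.67
v 0.998 -0.708 1.967
v 2.5 -0.964 0.954
v 1.296 -0.921 2.251
v 2.84 -0.962 1.269
v 1.637 -0.919 2.567
v 3.144 -0.744 1.544
v 1.941 -0.701 2.842
f 2 1 5
f 2 5 3
f 3 5 6
f 3 6 4
f 5 1 7
f 5 7 6
f 6 7 8
f 6 8 4
f 7 1 9
f 7 9 8
f 8 9 10
f 8 10 4
f 9 1 11
f 9 11 10
f 10 11 12
f 10 12 4
f 11 1 13
f 11 13 12
f 12 13 14
f 12 14 4
f 13 1 15
f 13 15 14
f 14 15 16
f 14 16 4
f 15 1 17
f 15 17 16
f 16 17 18
f 16 18 4
f 17 1 19
f 17 19 18
f 18 19 20
f 18 20 4
f 19 1 21
f 19 21 20
f 20 21 22
f 20 22 4
f 21 1 23
f 21 23 22
f 22 23 24
f 22 24 4
f 23 1 25
f 23 25 24
f 24 25 26
f 24 26 4
f 25 1 27
f 25 27 26
f 26 27 28
f 26 28 4
f 27 1 29
f 27 29 28
f 28 29 30
f 28 30 4
f 29 1 2
f 29 2 30
f 30 2 3
f 30 3 4
f 32 31 35
f 32 35 33
f 33 35 36
f 33 36 34
f 35 31 37
f 35 37 36
f 36 37 38
f 36 38 34
f 37 31 39
f 37 39 38
f 38 39 40
f 38 40 34
f 39 31 41
f 39 41 40
f 40 41 42
f 40 42 34
f 41 31 43
f 41 43 42
f 42 43 44
f 42 44 34
f 43 31 45
f 43 45 44
f 44 45 46
f 44 46 34
f 45 31 47
f 45 47 46
f 46 47 48
f 46 48 34
f 47 31 49
f 47 49 48
f 48 49 50
f 48 50 34
f 49 31 51
f 49 51 50
f 50 51 52
f 50 52 34
f 51 31 53
f 51 53 52
f 52 53 54
f 52 54 34
f 53 31 55
f 53 55 54
f 54 55 56
f 54 56 34
f 55 31 57
f 55 57 56
f 56 57 58
f 56 58 34
f 57 31 59
f 57 59 58
f 58 59 60
f 58 60 34
f 59 31 32
f 59 32 60
f 60 32 33
f 60 33 34
f 62 61 65
f 62 65 63
f 63 65 66
f 63 66 64
f 65 61 67
f 65 67 66
f 66 67 68
f 66 68 64
f 67 61 69
f 67 69 68
f 68 69 70
f 68 70 64
f 69 61 71
f 69 71 70
f 70 71 72
f 70 72 64
f 71 61 73
f 71 73 72
f 72 73 74
f 72 74 64
f 73 61 75
f 73 75 74
f 74 75 76
f 74 76 64
f 75 61 77
f 75 77 76
f 76 77 78
f 76 78 64
f 77 61 79
f 77 79 78
f 78 79 80
f 78 80 64
f 79 61 81
f 79 81 80
f 80 81 82
f 80 82 64
f 81 61 83
f 81 83 82
f 82 83 84
f 82 84 64
f 83 61 85
f 83 85 84
f 84 85 86
f 84 86 64
f 85 61 87
f 85 87 86
f 86 87 88
f 86 88 64
f 87 61 62
f 87 62 88
f 88 62 63
f 88 63 64



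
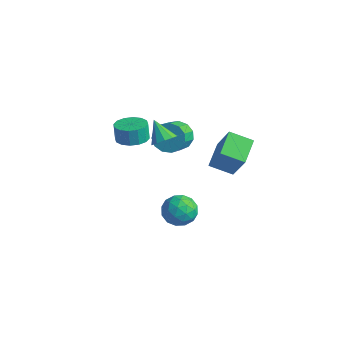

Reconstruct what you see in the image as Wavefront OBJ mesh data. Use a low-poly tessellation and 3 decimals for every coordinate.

v -3.505 4.479 -0.603
v -2.625 4.523 -1.075
v -2.134 3.345 -0.268
v -3.015 3.301 0.203
v -2.578 4.853 -0.621
v -2.087 3.675 0.186
v -2.826 5.065 -0.161
v -2.335 3.887 0.646
v -3.29 5.09 0.158
v -2.799 3.912 0.965
v -3.822 4.922 0.236
v -3.331 3.743 1.042
v -4.253 4.613 0.047
v -3.763 3.434 0.853
v -4.448 4.261 -0.349
v -3.957 3.083 0.458
v -4.342 3.979 -0.825
v -3.852 2.801 -0.018
v -3.972 3.855 -1.231
v -3.481 2.677 -0.424
v -3.453 3.93 -1.437
v -2.962 2.752 -0.631
v -2.951 4.179 -1.379
v -2.46 3.001 -0.573
v 1.099 2.261 0.995
v 0.413 3.655 1.551
v 2.207 3.024 0.452
v 1.52 4.417 1.008
v 2.16 2.043 2.852
v 1.473 3.436 3.408
v 3.267 2.805 2.309
v 2.581 4.199 2.865
v 2.766 -2.931 1.96
v 3.047 -2.455 1.115
v 4.153 -2.465 2.685
v 4.434 -1.989 1.84
v 3.663 -1.635 2.386
v 2.805 -1.923 1.938
v 4.395 -2.997 1.862
v 3.537 -3.285 1.414
v 4.054 -2.496 1.055
v 3.601 -1.654 1.379
v 3.599 -3.266 2.421
v 3.146 -2.424 2.745
v 2.785 -2.734 1.474
v 4.415 -2.186 2.326
v 3.962 -1.978 2.647
v 4.127 -1.698 2.151
v 2.643 -2.422 1.958
v 2.808 -2.142 1.461
v 3.17 -1.659 2.208
v 4.392 -2.778 2.339
v 4.557 -2.498 1.842
v 3.073 -3.222 1.649
v 3.238 -2.942 1.153
v 4.03 -3.261 1.592
v 3.541 -2.478 0.942
v 4.357 -2.204 1.368
v 4.334 -2.797 1.38
v 3.83 -2.966 1.117
v 3.275 -1.983 1.133
v 4.091 -1.709 1.559
v 3.637 -1.501 1.88
v 3.133 -1.67 1.616
v 3.867 -2.007 1.097
v 3.109 -3.211 2.241
v 3.925 -2.937 2.667
v 4.067 -3.25 2.184
v 3.563 -3.419 1.92
v 2.843 -2.716 2.432
v 3.659 -2.442 2.858
v 3.37 -1.954 2.683
v 2.866 -2.123 2.42
v 3.333 -2.913 2.703
v -3.014 0.539 1.858
v -2.093 0.698 2.029
v -2.305 0.8 3.073
v -3.226 0.641 2.902
v -2.286 1.143 1.947
v -2.498 1.245 2.99
v -2.674 1.426 1.84
v -2.886 1.528 2.884
v -3.153 1.471 1.739
v -3.365 1.573 2.783
v -3.595 1.267 1.669
v -3.806 1.369 2.713
v -3.881 0.867 1.65
v -4.093 0.969 2.694
v -3.935 0.38 1.687
v -4.147 0.482 2.731
v -3.742 -0.065 1.77
v -3.954 0.037 2.813
v -3.354 -0.348 1.876
v -3.566 -0.246 2.92
v -2.875 -0.393 1.977
v -3.087 -0.291 3.021
v -2.434 -0.189 2.047
v -2.645 -0.087 3.091
v -2.147 0.211 2.066
v -2.359 0.313 3.11
v -0.968 0.968 2.667
v -0.53 0.57 3.175
v -1.972 1.172 3.693
v -0.406 1.036 3.204
v -0.497 1.475 3.027
v -0.768 1.721 2.714
v -1.115 1.679 2.382
v -1.406 1.366 2.159
v -1.53 0.901 2.13
v -1.439 0.462 2.306
v -1.168 0.216 2.62
v -0.821 0.257 2.952
f 2 1 5
f 2 5 3
f 3 5 6
f 3 6 4
f 5 1 7
f 5 7 6
f 6 7 8
f 6 8 4
f 7 1 9
f 7 9 8
f 8 9 10
f 8 10 4
f 9 1 11
f 9 11 10
f 10 11 12
f 10 12 4
f 11 1 13
f 11 13 12
f 12 13 14
f 12 14 4
f 13 1 15
f 13 15 14
f 14 15 16
f 14 16 4
f 15 1 17
f 15 17 16
f 16 17 18
f 16 18 4
f 17 1 19
f 17 19 18
f 18 19 20
f 18 20 4
f 19 1 21
f 19 21 20
f 20 21 22
f 20 22 4
f 21 1 23
f 21 23 22
f 22 23 24
f 22 24 4
f 23 1 2
f 23 2 24
f 24 2 3
f 24 3 4
f 26 28 25
f 29 26 25
f 25 28 27
f 27 29 25
f 26 32 28
f 30 26 29
f 30 32 26
f 28 32 27
f 31 29 27
f 27 32 31
f 31 30 29
f 32 30 31
f 33 70 49
f 70 44 73
f 49 73 38
f 70 73 49
f 33 49 45
f 49 38 50
f 45 50 34
f 49 50 45
f 33 45 54
f 45 34 55
f 54 55 40
f 45 55 54
f 33 54 66
f 54 40 69
f 66 69 43
f 54 69 66
f 33 66 70
f 66 43 74
f 70 74 44
f 66 74 70
f 34 50 61
f 50 38 64
f 61 64 42
f 50 64 61
f 38 73 51
f 73 44 72
f 51 72 37
f 73 72 51
f 44 74 71
f 74 43 67
f 71 67 35
f 74 67 71
f 43 69 68
f 69 40 56
f 68 56 39
f 69 56 68
f 40 55 60
f 55 34 57
f 60 57 41
f 55 57 60
f 36 62 48
f 62 42 63
f 48 63 37
f 62 63 48
f 36 48 46
f 48 37 47
f 46 47 35
f 48 47 46
f 36 46 53
f 46 35 52
f 53 52 39
f 46 52 53
f 36 53 58
f 53 39 59
f 58 59 41
f 53 59 58
f 36 58 62
f 58 41 65
f 62 65 42
f 58 65 62
f 37 63 51
f 63 42 64
f 51 64 38
f 63 64 51
f 35 47 71
f 47 37 72
f 71 72 44
f 47 72 71
f 39 52 68
f 52 35 67
f 68 67 43
f 52 67 68
f 41 59 60
f 59 39 56
f 60 56 40
f 59 56 60
f 42 65 61
f 65 41 57
f 61 57 34
f 65 57 61
f 76 75 79
f 76 79 77
f 77 79 80
f 77 80 78
f 79 75 81
f 79 81 80
f 80 81 82
f 80 82 78
f 81 75 83
f 81 83 82
f 82 83 84
f 82 84 78
f 83 75 85
f 83 85 84
f 84 85 86
f 84 86 78
f 85 75 87
f 85 87 86
f 86 87 88
f 86 88 78
f 87 75 89
f 87 89 88
f 88 89 90
f 88 90 78
f 89 75 91
f 89 91 90
f 90 91 92
f 90 92 78
f 91 75 93
f 91 93 92
f 92 93 94
f 92 94 78
f 93 75 95
f 93 95 94
f 94 95 96
f 94 96 78
f 95 75 97
f 95 97 96
f 96 97 98
f 96 98 78
f 97 75 99
f 97 99 98
f 98 99 100
f 98 100 78
f 99 75 76
f 99 76 100
f 100 76 77
f 100 77 78
f 102 101 104
f 102 104 103
f 104 101 105
f 104 105 103
f 105 101 106
f 105 106 103
f 106 101 107
f 106 107 103
f 107 101 108
f 107 108 103
f 108 101 109
f 108 109 103
f 109 101 110
f 109 110 103
f 110 101 111
f 110 111 103
f 111 101 112
f 111 112 103
f 112 101 102
f 112 102 103



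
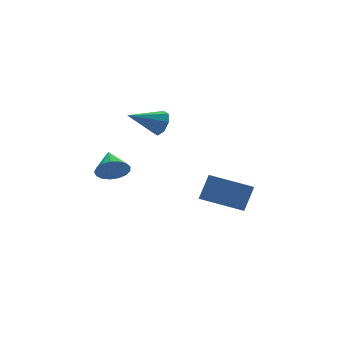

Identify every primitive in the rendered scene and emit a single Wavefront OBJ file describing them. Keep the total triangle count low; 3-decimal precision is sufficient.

v -3.424 -2.181 0.934
v -3.078 -1.959 0.319
v -3.196 -1.119 1.446
v -3.415 -1.862 0.267
v -3.753 -1.837 0.368
v -4.016 -1.892 0.598
v -4.144 -2.013 0.906
v -4.106 -2.172 1.22
v -3.912 -2.333 1.469
v -3.607 -2.46 1.595
v -3.259 -2.522 1.57
v -2.949 -2.506 1.399
v -2.748 -2.416 1.122
v -2.701 -2.272 0.802
v -2.821 -2.107 0.512
v -1.038 -1.475 2.859
v -0.775 -1.159 3.375
v -2.462 -1.405 3.541
v -0.933 -0.842 3.015
v -1.152 -0.896 2.563
v -1.305 -1.288 2.284
v -1.301 -1.79 2.342
v -1.144 -2.107 2.703
v -0.925 -2.054 3.155
v -0.772 -1.661 3.433
v 0.078 -2.811 -1.113
v 0.684 -2.448 -0.033
v 0.57 -1.886 -1.699
v 1.175 -1.523 -0.619
v 1.565 -3.897 -1.581
v 2.17 -3.534 -0.501
v 2.056 -2.972 -2.167
v 2.662 -2.609 -1.087
f 2 1 4
f 2 4 3
f 4 1 5
f 4 5 3
f 5 1 6
f 5 6 3
f 6 1 7
f 6 7 3
f 7 1 8
f 7 8 3
f 8 1 9
f 8 9 3
f 9 1 10
f 9 10 3
f 10 1 11
f 10 11 3
f 11 1 12
f 11 12 3
f 12 1 13
f 12 13 3
f 13 1 14
f 13 14 3
f 14 1 15
f 14 15 3
f 15 1 2
f 15 2 3
f 17 16 19
f 17 19 18
f 19 16 20
f 19 20 18
f 20 16 21
f 20 21 18
f 21 16 22
f 21 22 18
f 22 16 23
f 22 23 18
f 23 16 24
f 23 24 18
f 24 16 25
f 24 25 18
f 25 16 17
f 25 17 18
f 27 29 26
f 30 27 26
f 26 29 28
f 28 30 26
f 27 33 29
f 31 27 30
f 31 33 27
f 29 33 28
f 32 30 28
f 28 33 32
f 32 31 30
f 33 31 32



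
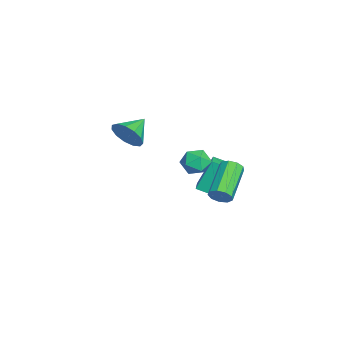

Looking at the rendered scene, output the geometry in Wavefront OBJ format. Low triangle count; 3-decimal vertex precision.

v 0.956 2.506 -1.575
v 0.582 3.278 0.064
v 1.158 3.492 -1.994
v 0.783 4.264 -0.355
v 1.957 2.416 -1.305
v 1.582 3.188 0.334
v 2.158 3.402 -1.724
v 1.784 4.174 -0.085
v 4.811 3.452 -0.015
v 5.119 3.682 0.446
v 3.336 4.279 1.336
v 3.029 4.048 0.875
v 5.068 3.967 0.154
v 3.285 4.563 1.044
v 4.898 4.01 -0.216
v 3.115 4.607 0.674
v 4.687 3.792 -0.493
v 2.904 4.389 0.397
v 4.534 3.415 -0.546
v 2.751 4.012 0.344
v 4.511 3.055 -0.35
v 2.728 3.651 0.54
v 4.629 2.88 0.002
v 2.846 3.477 0.892
v 4.832 2.973 0.347
v 3.049 3.57 1.236
v 5.025 3.29 0.522
v 3.242 3.886 1.412
v -1.825 -0.849 0.183
v -1.184 -0.486 0.813
v -2.855 0.009 0.737
v -1.159 -0.169 0.369
v -1.346 -0.067 -0.134
v -1.685 -0.214 -0.537
v -2.068 -0.562 -0.712
v -2.375 -1.001 -0.602
v -2.507 -1.392 -0.243
v -2.423 -1.61 0.251
v -2.149 -1.587 0.723
v -1.772 -1.329 1.024
v -1.412 -0.919 1.057
v 2.068 2.832 -0.071
v 2.71 2.655 0.407
v 1.27 2.165 0.753
v 1.912 1.988 1.231
v 1.638 2.759 1.182
v 2.131 3.172 0.673
v 1.849 1.648 0.487
v 2.342 2.061 -0.022
v 2.575 1.924 0.752
v 2.444 2.61 1.182
v 1.536 2.21 -0.022
v 1.405 2.896 0.408
f 2 4 1
f 5 2 1
f 1 4 3
f 3 5 1
f 2 8 4
f 6 2 5
f 6 8 2
f 4 8 3
f 7 5 3
f 3 8 7
f 7 6 5
f 8 6 7
f 10 9 13
f 10 13 11
f 11 13 14
f 11 14 12
f 13 9 15
f 13 15 14
f 14 15 16
f 14 16 12
f 15 9 17
f 15 17 16
f 16 17 18
f 16 18 12
f 17 9 19
f 17 19 18
f 18 19 20
f 18 20 12
f 19 9 21
f 19 21 20
f 20 21 22
f 20 22 12
f 21 9 23
f 21 23 22
f 22 23 24
f 22 24 12
f 23 9 25
f 23 25 24
f 24 25 26
f 24 26 12
f 25 9 27
f 25 27 26
f 26 27 28
f 26 28 12
f 27 9 10
f 27 10 28
f 28 10 11
f 28 11 12
f 30 29 32
f 30 32 31
f 32 29 33
f 32 33 31
f 33 29 34
f 33 34 31
f 34 29 35
f 34 35 31
f 35 29 36
f 35 36 31
f 36 29 37
f 36 37 31
f 37 29 38
f 37 38 31
f 38 29 39
f 38 39 31
f 39 29 40
f 39 40 31
f 40 29 41
f 40 41 31
f 41 29 30
f 41 30 31
f 42 53 47
f 42 47 43
f 42 43 49
f 42 49 52
f 42 52 53
f 43 47 51
f 47 53 46
f 53 52 44
f 52 49 48
f 49 43 50
f 45 51 46
f 45 46 44
f 45 44 48
f 45 48 50
f 45 50 51
f 46 51 47
f 44 46 53
f 48 44 52
f 50 48 49
f 51 50 43



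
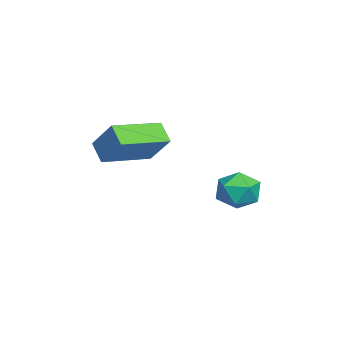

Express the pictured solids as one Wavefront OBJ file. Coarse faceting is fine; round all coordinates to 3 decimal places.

v -3.011 3.784 0.789
v -2.569 3.057 0.829
v -4.031 3.203 1.511
v -3.589 2.476 1.551
v -3.32 3.161 1.979
v -2.69 3.52 1.533
v -3.91 2.74 0.807
v -3.28 3.099 0.361
v -3.125 2.412 0.839
v -2.76 2.672 1.564
v -3.84 3.588 0.776
v -3.475 3.848 1.501
v -2.705 -1.569 3.367
v -2.004 -0.863 4.395
v -3.877 -0.089 3.15
v -3.176 0.617 4.177
v -2.144 -1.217 2.743
v -1.443 -0.511 3.77
v -3.316 0.263 2.525
v -2.615 0.969 3.553
f 1 12 6
f 1 6 2
f 1 2 8
f 1 8 11
f 1 11 12
f 2 6 10
f 6 12 5
f 12 11 3
f 11 8 7
f 8 2 9
f 4 10 5
f 4 5 3
f 4 3 7
f 4 7 9
f 4 9 10
f 5 10 6
f 3 5 12
f 7 3 11
f 9 7 8
f 10 9 2
f 14 16 13
f 17 14 13
f 13 16 15
f 15 17 13
f 14 20 16
f 18 14 17
f 18 20 14
f 16 20 15
f 19 17 15
f 15 20 19
f 19 18 17
f 20 18 19



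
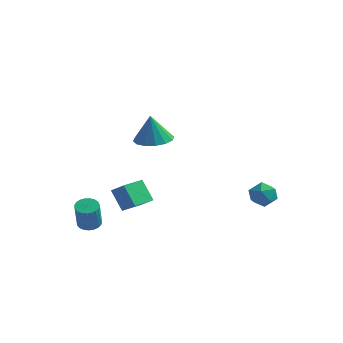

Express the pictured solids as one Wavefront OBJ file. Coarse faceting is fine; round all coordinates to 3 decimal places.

v 2.736 3.271 -4.133
v 3.24 3.903 -4.175
v 3.44 2.777 -3.145
v 3.944 3.409 -3.187
v 3.185 3.513 -2.926
v 2.75 3.819 -3.537
v 3.93 2.861 -3.783
v 3.495 3.167 -4.394
v 3.978 3.65 -3.96
v 3.517 4.053 -3.43
v 3.163 2.627 -3.89
v 2.702 3.03 -3.36
v -3.489 0.53 -3.493
v -2.719 0.355 -2.896
v -3.097 1.794 -3.629
v -2.327 1.619 -3.031
v -2.733 0.181 -4.569
v -1.963 0.006 -3.971
v -2.341 1.445 -4.704
v -1.571 1.27 -4.107
v -3.394 -2.037 -4.418
v -2.8 -1.967 -4.455
v -2.651 -2.474 -3.019
v -3.246 -2.543 -2.982
v -2.872 -1.745 -4.369
v -2.724 -2.251 -2.933
v -3.036 -1.573 -4.292
v -2.887 -2.079 -2.856
v -3.261 -1.481 -4.236
v -3.112 -1.987 -2.8
v -3.509 -1.485 -4.212
v -3.36 -1.992 -2.776
v -3.737 -1.585 -4.223
v -3.589 -2.091 -2.787
v -3.907 -1.763 -4.268
v -3.758 -2.269 -2.832
v -3.987 -1.988 -4.339
v -3.838 -2.494 -2.903
v -3.965 -2.221 -4.424
v -3.816 -2.728 -2.988
v -3.845 -2.423 -4.508
v -3.696 -2.93 -3.072
v -3.646 -2.558 -4.576
v -3.497 -3.065 -3.14
v -3.404 -2.603 -4.617
v -3.255 -3.109 -3.181
v -3.16 -2.55 -4.623
v -3.012 -3.056 -3.187
v -2.957 -2.408 -4.594
v -2.808 -2.914 -3.158
v -2.83 -2.202 -4.535
v -2.681 -2.708 -3.099
v -0.807 -0.319 0.969
v -0.322 -1.158 0.992
v -0.953 -0.361 2.491
v 0.031 -0.803 1.035
v 0.158 -0.318 1.061
v 0.027 0.167 1.062
v -0.328 0.521 1.038
v -0.811 0.651 0.995
v -1.293 0.52 0.945
v -1.645 0.165 0.902
v -1.773 -0.32 0.877
v -1.642 -0.805 0.876
v -1.287 -1.159 0.9
v -0.804 -1.289 0.942
f 1 12 6
f 1 6 2
f 1 2 8
f 1 8 11
f 1 11 12
f 2 6 10
f 6 12 5
f 12 11 3
f 11 8 7
f 8 2 9
f 4 10 5
f 4 5 3
f 4 3 7
f 4 7 9
f 4 9 10
f 5 10 6
f 3 5 12
f 7 3 11
f 9 7 8
f 10 9 2
f 14 16 13
f 17 14 13
f 13 16 15
f 15 17 13
f 14 20 16
f 18 14 17
f 18 20 14
f 16 20 15
f 19 17 15
f 15 20 19
f 19 18 17
f 20 18 19
f 22 21 25
f 22 25 23
f 23 25 26
f 23 26 24
f 25 21 27
f 25 27 26
f 26 27 28
f 26 28 24
f 27 21 29
f 27 29 28
f 28 29 30
f 28 30 24
f 29 21 31
f 29 31 30
f 30 31 32
f 30 32 24
f 31 21 33
f 31 33 32
f 32 33 34
f 32 34 24
f 33 21 35
f 33 35 34
f 34 35 36
f 34 36 24
f 35 21 37
f 35 37 36
f 36 37 38
f 36 38 24
f 37 21 39
f 37 39 38
f 38 39 40
f 38 40 24
f 39 21 41
f 39 41 40
f 40 41 42
f 40 42 24
f 41 21 43
f 41 43 42
f 42 43 44
f 42 44 24
f 43 21 45
f 43 45 44
f 44 45 46
f 44 46 24
f 45 21 47
f 45 47 46
f 46 47 48
f 46 48 24
f 47 21 49
f 47 49 48
f 48 49 50
f 48 50 24
f 49 21 51
f 49 51 50
f 50 51 52
f 50 52 24
f 51 21 22
f 51 22 52
f 52 22 23
f 52 23 24
f 54 53 56
f 54 56 55
f 56 53 57
f 56 57 55
f 57 53 58
f 57 58 55
f 58 53 59
f 58 59 55
f 59 53 60
f 59 60 55
f 60 53 61
f 60 61 55
f 61 53 62
f 61 62 55
f 62 53 63
f 62 63 55
f 63 53 64
f 63 64 55
f 64 53 65
f 64 65 55
f 65 53 66
f 65 66 55
f 66 53 54
f 66 54 55



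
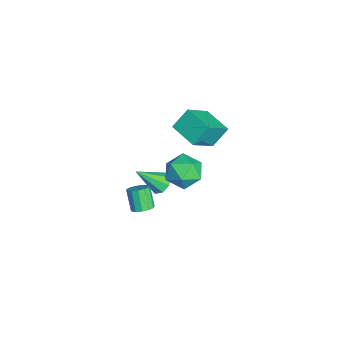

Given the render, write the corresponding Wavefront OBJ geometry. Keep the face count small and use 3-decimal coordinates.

v -1.347 0.353 -4.758
v -0.82 0.802 -4.445
v -1.093 -1.073 -3.142
v -1.357 0.922 -4.254
v -1.888 0.708 -4.359
v -2.102 0.287 -4.697
v -1.874 -0.096 -5.071
v -1.338 -0.216 -5.262
v -0.807 -0.003 -5.157
v -0.593 0.419 -4.818
v 3.5 -1.074 -1.504
v 3.957 -1.47 -1.239
v 3.177 -1.642 -0.151
v 2.72 -1.246 -0.416
v 4.039 -1.125 -1.127
v 3.259 -1.297 -0.038
v 3.949 -0.764 -1.134
v 3.17 -0.936 -0.045
v 3.718 -0.502 -1.258
v 2.938 -0.673 -0.17
v 3.417 -0.421 -1.461
v 2.637 -0.592 -0.373
v 3.142 -0.548 -1.678
v 2.362 -0.719 -0.589
v 2.981 -0.841 -1.839
v 2.201 -1.013 -0.751
v 2.985 -1.209 -1.894
v 2.205 -1.38 -0.806
v 3.152 -1.534 -1.826
v 2.372 -1.705 -0.737
v 3.43 -1.713 -1.655
v 2.65 -1.884 -0.566
v 3.73 -1.689 -1.436
v 2.95 -1.861 -0.348
v 2.06 1.809 0.821
v 2.835 1.137 0.2
v 0.725 1.543 -0.56
v 1.5 0.871 -1.181
v 1.049 0.466 -0.147
v 1.875 0.63 0.707
v 1.685 2.05 -1.067
v 2.511 2.214 -0.213
v 2.604 1.286 -0.966
v 2.21 0.307 -0.398
v 1.35 2.373 0.038
v 0.956 1.394 0.606
v -0.371 2.052 1.497
v 0.749 0.829 2.942
v -0.773 2.931 2.551
v 0.347 1.707 3.997
v 1.053 3.033 1.223
v 2.173 1.809 2.669
v 0.651 3.911 2.278
v 1.771 2.688 3.723
f 2 1 4
f 2 4 3
f 4 1 5
f 4 5 3
f 5 1 6
f 5 6 3
f 6 1 7
f 6 7 3
f 7 1 8
f 7 8 3
f 8 1 9
f 8 9 3
f 9 1 10
f 9 10 3
f 10 1 2
f 10 2 3
f 12 11 15
f 12 15 13
f 13 15 16
f 13 16 14
f 15 11 17
f 15 17 16
f 16 17 18
f 16 18 14
f 17 11 19
f 17 19 18
f 18 19 20
f 18 20 14
f 19 11 21
f 19 21 20
f 20 21 22
f 20 22 14
f 21 11 23
f 21 23 22
f 22 23 24
f 22 24 14
f 23 11 25
f 23 25 24
f 24 25 26
f 24 26 14
f 25 11 27
f 25 27 26
f 26 27 28
f 26 28 14
f 27 11 29
f 27 29 28
f 28 29 30
f 28 30 14
f 29 11 31
f 29 31 30
f 30 31 32
f 30 32 14
f 31 11 33
f 31 33 32
f 32 33 34
f 32 34 14
f 33 11 12
f 33 12 34
f 34 12 13
f 34 13 14
f 35 46 40
f 35 40 36
f 35 36 42
f 35 42 45
f 35 45 46
f 36 40 44
f 40 46 39
f 46 45 37
f 45 42 41
f 42 36 43
f 38 44 39
f 38 39 37
f 38 37 41
f 38 41 43
f 38 43 44
f 39 44 40
f 37 39 46
f 41 37 45
f 43 41 42
f 44 43 36
f 48 50 47
f 51 48 47
f 47 50 49
f 49 51 47
f 48 54 50
f 52 48 51
f 52 54 48
f 50 54 49
f 53 51 49
f 49 54 53
f 53 52 51
f 54 52 53



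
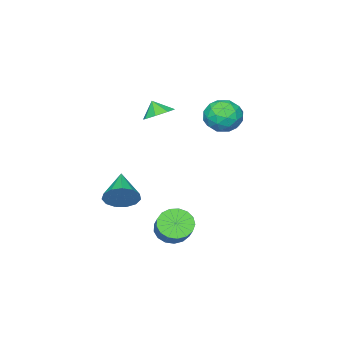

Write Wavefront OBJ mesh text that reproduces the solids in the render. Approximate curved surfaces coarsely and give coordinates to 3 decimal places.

v 3.467 -0.966 -1.077
v 4.133 -1.073 -0.222
v 2.093 -2.374 -0.183
v 3.75 -0.612 -0.086
v 3.276 -0.265 -0.265
v 2.863 -0.14 -0.703
v 2.642 -0.277 -1.259
v 2.682 -0.634 -1.757
v 2.972 -1.096 -2.04
v 3.418 -1.517 -2.017
v 3.88 -1.763 -1.696
v 4.211 -1.757 -1.178
v 4.305 -1.499 -0.629
v -4.351 0.443 2.132
v -3.795 0.957 3.128
v -4.085 -1.397 2.932
v -3.529 -0.883 3.928
v -4.755 -0.717 3.741
v -4.919 0.42 3.246
v -2.961 -0.86 2.814
v -3.125 0.277 2.319
v -2.936 0.151 3.549
v -4.045 0.24 4.123
v -3.835 -0.68 1.937
v -4.944 -0.591 2.511
v -4.097 0.862 2.56
v -3.783 -1.302 3.5
v -4.504 -1.204 3.39
v -4.177 -0.902 3.976
v -4.758 0.546 2.629
v -4.431 0.848 3.215
v -4.994 -0.136 3.575
v -3.449 -1.288 2.845
v -3.122 -0.986 3.431
v -3.703 0.462 2.084
v -3.376 0.764 2.67
v -2.886 -0.304 2.485
v -3.265 0.69 3.393
v -3.108 -0.392 3.863
v -2.774 -0.378 3.208
v -2.871 0.291 2.917
v -3.916 0.742 3.73
v -3.76 -0.34 4.2
v -4.48 -0.242 4.09
v -4.577 0.427 3.799
v -3.411 0.269 3.977
v -4.12 -0.1 1.86
v -3.964 -1.182 2.33
v -3.303 -0.867 2.261
v -3.4 -0.198 1.97
v -4.772 -0.048 2.197
v -4.615 -1.13 2.667
v -5.009 -0.731 3.143
v -5.106 -0.062 2.852
v -4.469 -0.709 2.083
v -2.06 -3.492 2.724
v -1.06 -3.612 2.647
v -2.06 -4.068 3.636
v -1.252 -2.979 3.047
v -1.917 -2.646 3.258
v -2.666 -2.809 3.155
v -3.06 -3.371 2.8
v -2.868 -4.004 2.4
v -2.203 -4.337 2.189
v -1.454 -4.174 2.292
v 1.876 1.407 -3.238
v 2.312 1.95 -4.037
v 3.12 2.975 -2.902
v 2.684 2.433 -2.102
v 1.876 2.194 -3.948
v 2.684 3.219 -2.813
v 1.44 2.258 -3.696
v 2.249 3.283 -2.561
v 1.105 2.127 -3.339
v 1.913 3.153 -2.204
v 0.946 1.832 -2.959
v 1.754 2.857 -1.823
v 1 1.439 -2.642
v 1.808 2.464 -1.507
v 1.254 1.039 -2.462
v 2.062 2.064 -1.327
v 1.652 0.723 -2.46
v 2.46 1.748 -1.325
v 2.1 0.564 -2.636
v 2.908 1.589 -1.5
v 2.497 0.598 -2.949
v 3.305 1.624 -1.814
v 2.752 0.818 -3.329
v 3.56 1.843 -2.194
v 2.806 1.173 -3.688
v 3.614 2.198 -2.553
v 2.647 1.581 -3.944
v 3.455 2.606 -2.808
f 2 1 4
f 2 4 3
f 4 1 5
f 4 5 3
f 5 1 6
f 5 6 3
f 6 1 7
f 6 7 3
f 7 1 8
f 7 8 3
f 8 1 9
f 8 9 3
f 9 1 10
f 9 10 3
f 10 1 11
f 10 11 3
f 11 1 12
f 11 12 3
f 12 1 13
f 12 13 3
f 13 1 2
f 13 2 3
f 14 51 30
f 51 25 54
f 30 54 19
f 51 54 30
f 14 30 26
f 30 19 31
f 26 31 15
f 30 31 26
f 14 26 35
f 26 15 36
f 35 36 21
f 26 36 35
f 14 35 47
f 35 21 50
f 47 50 24
f 35 50 47
f 14 47 51
f 47 24 55
f 51 55 25
f 47 55 51
f 15 31 42
f 31 19 45
f 42 45 23
f 31 45 42
f 19 54 32
f 54 25 53
f 32 53 18
f 54 53 32
f 25 55 52
f 55 24 48
f 52 48 16
f 55 48 52
f 24 50 49
f 50 21 37
f 49 37 20
f 50 37 49
f 21 36 41
f 36 15 38
f 41 38 22
f 36 38 41
f 17 43 29
f 43 23 44
f 29 44 18
f 43 44 29
f 17 29 27
f 29 18 28
f 27 28 16
f 29 28 27
f 17 27 34
f 27 16 33
f 34 33 20
f 27 33 34
f 17 34 39
f 34 20 40
f 39 40 22
f 34 40 39
f 17 39 43
f 39 22 46
f 43 46 23
f 39 46 43
f 18 44 32
f 44 23 45
f 32 45 19
f 44 45 32
f 16 28 52
f 28 18 53
f 52 53 25
f 28 53 52
f 20 33 49
f 33 16 48
f 49 48 24
f 33 48 49
f 22 40 41
f 40 20 37
f 41 37 21
f 40 37 41
f 23 46 42
f 46 22 38
f 42 38 15
f 46 38 42
f 57 56 59
f 57 59 58
f 59 56 60
f 59 60 58
f 60 56 61
f 60 61 58
f 61 56 62
f 61 62 58
f 62 56 63
f 62 63 58
f 63 56 64
f 63 64 58
f 64 56 65
f 64 65 58
f 65 56 57
f 65 57 58
f 67 66 70
f 67 70 68
f 68 70 71
f 68 71 69
f 70 66 72
f 70 72 71
f 71 72 73
f 71 73 69
f 72 66 74
f 72 74 73
f 73 74 75
f 73 75 69
f 74 66 76
f 74 76 75
f 75 76 77
f 75 77 69
f 76 66 78
f 76 78 77
f 77 78 79
f 77 79 69
f 78 66 80
f 78 80 79
f 79 80 81
f 79 81 69
f 80 66 82
f 80 82 81
f 81 82 83
f 81 83 69
f 82 66 84
f 82 84 83
f 83 84 85
f 83 85 69
f 84 66 86
f 84 86 85
f 85 86 87
f 85 87 69
f 86 66 88
f 86 88 87
f 87 88 89
f 87 89 69
f 88 66 90
f 88 90 89
f 89 90 91
f 89 91 69
f 90 66 92
f 90 92 91
f 91 92 93
f 91 93 69
f 92 66 67
f 92 67 93
f 93 67 68
f 93 68 69



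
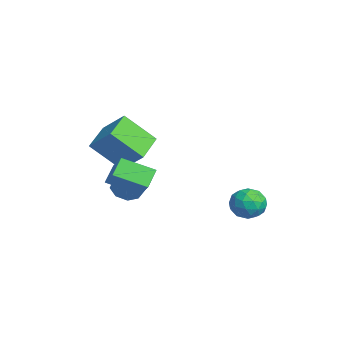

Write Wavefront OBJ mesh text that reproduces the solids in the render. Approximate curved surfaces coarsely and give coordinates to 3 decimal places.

v 0.491 3.463 0.071
v 1.42 3.769 0.045
v 0.9 2.311 1.075
v 1.829 2.617 1.049
v 1.145 3.166 1.481
v 0.892 3.878 0.861
v 1.428 2.202 0.259
v 1.175 2.914 -0.361
v 1.999 2.99 0.161
v 1.823 3.586 0.916
v 0.497 2.494 0.204
v 0.321 3.09 0.959
v 0.92 3.717 -0.03
v 1.4 2.363 1.15
v 0.998 2.685 1.404
v 1.544 2.866 1.389
v 0.609 3.781 0.449
v 1.155 3.961 0.434
v 0.993 3.607 1.278
v 1.165 2.119 0.686
v 1.711 2.299 0.671
v 0.776 3.214 -0.269
v 1.322 3.395 -0.284
v 1.327 2.473 -0.158
v 1.805 3.439 0.023
v 2.046 2.762 0.613
v 1.811 2.518 0.149
v 1.662 2.936 -0.216
v 1.702 3.79 0.466
v 1.943 3.112 1.057
v 1.541 3.435 1.311
v 1.392 3.854 0.946
v 2.043 3.332 0.535
v 0.377 2.968 0.063
v 0.618 2.29 0.654
v 0.928 2.226 0.174
v 0.779 2.645 -0.191
v 0.274 3.318 0.507
v 0.515 2.641 1.097
v 0.658 3.144 1.336
v 0.509 3.562 0.971
v 0.277 2.748 0.585
v -3.374 -1.679 2.529
v -3.724 -3.205 4.06
v -2.445 -0.757 3.66
v -2.795 -2.283 5.191
v -1.825 -2.577 1.989
v -2.175 -4.103 3.52
v -0.896 -1.655 3.12
v -1.246 -3.181 4.651
v 0.969 -2.124 1.497
v 0.623 -3.728 2.26
v 0.233 -1.603 2.258
v -0.113 -3.207 3.021
v 2.113 -1.913 2.459
v 1.767 -3.517 3.222
v 1.377 -1.392 3.22
v 1.031 -2.996 3.983
v -3.114 -2.192 0.009
v -2.385 -2.219 -0.427
v -1.676 -1.815 0.735
v -2.406 -1.788 1.171
v -2.671 -1.636 -0.455
v -1.962 -1.231 0.707
v -3.216 -1.378 -0.212
v -2.508 -0.973 0.95
v -3.702 -1.597 0.161
v -2.993 -1.193 1.323
v -3.844 -2.165 0.445
v -3.135 -1.761 1.607
v -3.558 -2.749 0.473
v -2.849 -2.344 1.635
v -3.012 -3.007 0.23
v -2.304 -2.602 1.392
v -2.527 -2.787 -0.143
v -1.818 -2.383 1.019
f 1 38 17
f 38 12 41
f 17 41 6
f 38 41 17
f 1 17 13
f 17 6 18
f 13 18 2
f 17 18 13
f 1 13 22
f 13 2 23
f 22 23 8
f 13 23 22
f 1 22 34
f 22 8 37
f 34 37 11
f 22 37 34
f 1 34 38
f 34 11 42
f 38 42 12
f 34 42 38
f 2 18 29
f 18 6 32
f 29 32 10
f 18 32 29
f 6 41 19
f 41 12 40
f 19 40 5
f 41 40 19
f 12 42 39
f 42 11 35
f 39 35 3
f 42 35 39
f 11 37 36
f 37 8 24
f 36 24 7
f 37 24 36
f 8 23 28
f 23 2 25
f 28 25 9
f 23 25 28
f 4 30 16
f 30 10 31
f 16 31 5
f 30 31 16
f 4 16 14
f 16 5 15
f 14 15 3
f 16 15 14
f 4 14 21
f 14 3 20
f 21 20 7
f 14 20 21
f 4 21 26
f 21 7 27
f 26 27 9
f 21 27 26
f 4 26 30
f 26 9 33
f 30 33 10
f 26 33 30
f 5 31 19
f 31 10 32
f 19 32 6
f 31 32 19
f 3 15 39
f 15 5 40
f 39 40 12
f 15 40 39
f 7 20 36
f 20 3 35
f 36 35 11
f 20 35 36
f 9 27 28
f 27 7 24
f 28 24 8
f 27 24 28
f 10 33 29
f 33 9 25
f 29 25 2
f 33 25 29
f 44 46 43
f 47 44 43
f 43 46 45
f 45 47 43
f 44 50 46
f 48 44 47
f 48 50 44
f 46 50 45
f 49 47 45
f 45 50 49
f 49 48 47
f 50 48 49
f 52 54 51
f 55 52 51
f 51 54 53
f 53 55 51
f 52 58 54
f 56 52 55
f 56 58 52
f 54 58 53
f 57 55 53
f 53 58 57
f 57 56 55
f 58 56 57
f 60 59 63
f 60 63 61
f 61 63 64
f 61 64 62
f 63 59 65
f 63 65 64
f 64 65 66
f 64 66 62
f 65 59 67
f 65 67 66
f 66 67 68
f 66 68 62
f 67 59 69
f 67 69 68
f 68 69 70
f 68 70 62
f 69 59 71
f 69 71 70
f 70 71 72
f 70 72 62
f 71 59 73
f 71 73 72
f 72 73 74
f 72 74 62
f 73 59 75
f 73 75 74
f 74 75 76
f 74 76 62
f 75 59 60
f 75 60 76
f 76 60 61
f 76 61 62

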